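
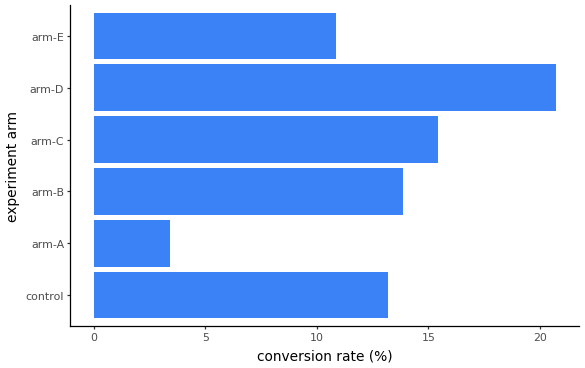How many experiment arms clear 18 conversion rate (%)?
1

Above 18: arm-D.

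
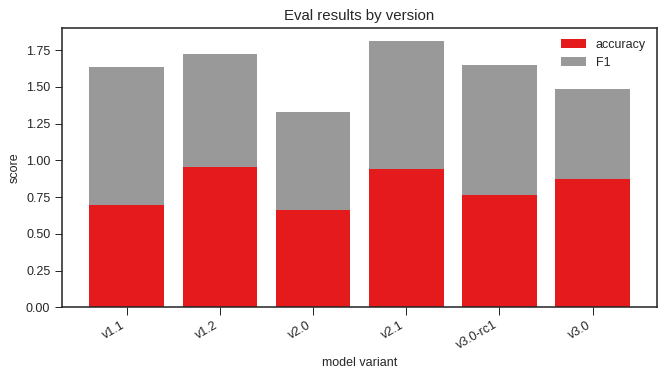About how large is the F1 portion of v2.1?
≈ 0.8

F1 top ≈ 1.8, bottom ≈ 1.0; segment ≈ 0.8.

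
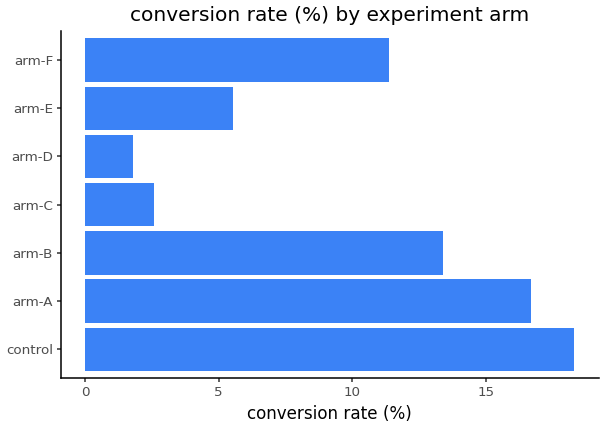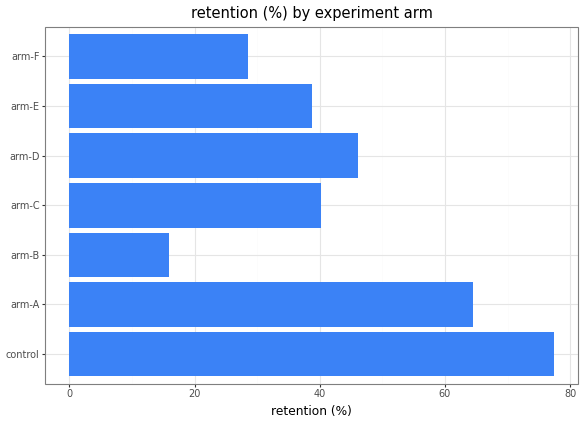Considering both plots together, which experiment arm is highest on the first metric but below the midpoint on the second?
Chart 2 median retention (%) ≈ 40; below-median experiment arms: arm-B, arm-E, arm-F. Among those, arm-B has the highest conversion rate (%) (≈ 14).

arm-B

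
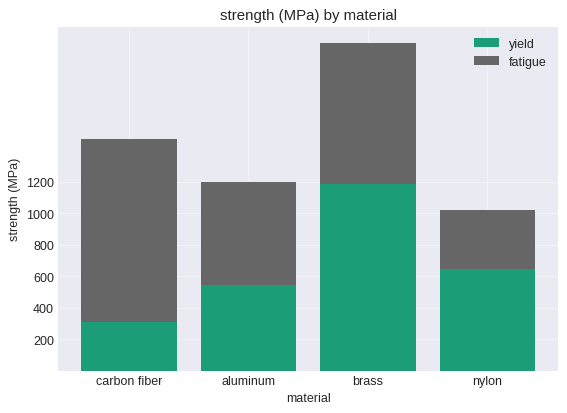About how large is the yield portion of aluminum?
yield top ≈ 600, bottom ≈ 0; segment ≈ 600.

≈ 600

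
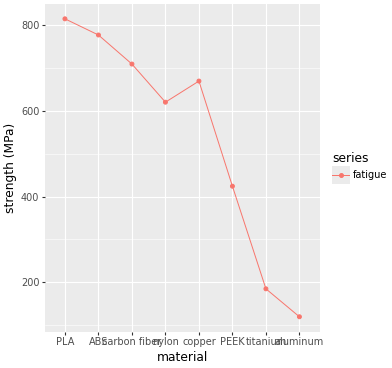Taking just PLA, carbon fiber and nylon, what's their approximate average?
(800 + 700 + 600) / 3 ≈ 700.

≈ 700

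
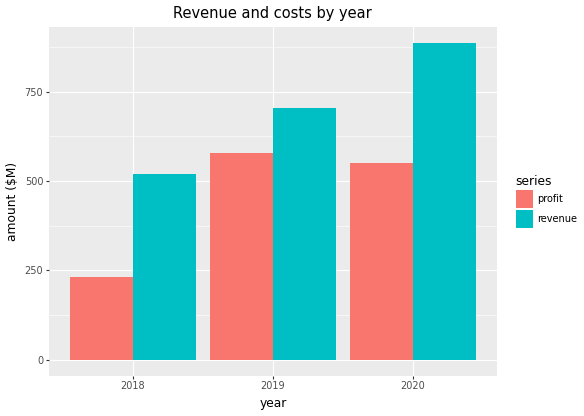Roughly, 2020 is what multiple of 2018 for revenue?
≈ 1.8×

2020 ≈ 900, 2018 ≈ 500; 900/500 ≈ 1.8.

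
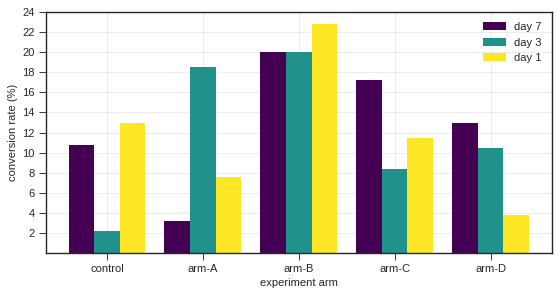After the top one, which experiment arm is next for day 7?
Top 3 for day 7: arm-B ≈ 20, arm-C ≈ 18, arm-D ≈ 12.

arm-C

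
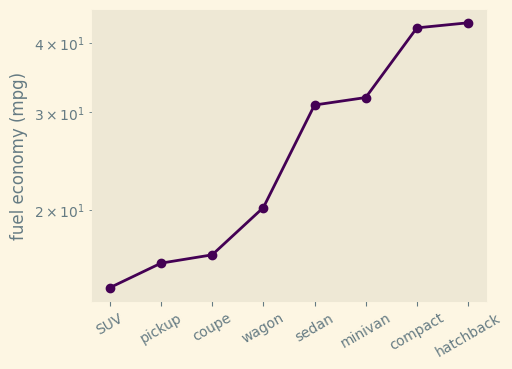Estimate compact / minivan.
compact ≈ 45, minivan ≈ 30; 45/30 ≈ 1.5.

≈ 1.5×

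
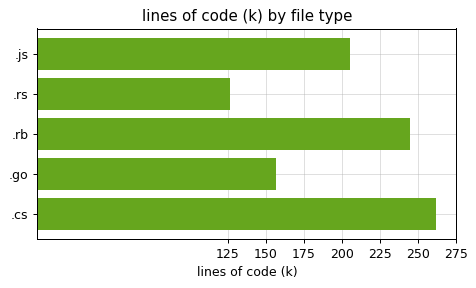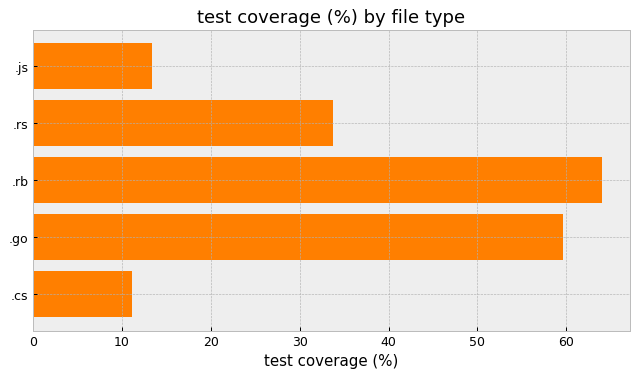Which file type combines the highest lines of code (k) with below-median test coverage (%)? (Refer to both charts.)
.cs

Chart 2 median test coverage (%) ≈ 30; below-median file types: .js, .cs. Among those, .cs has the highest lines of code (k) (≈ 250).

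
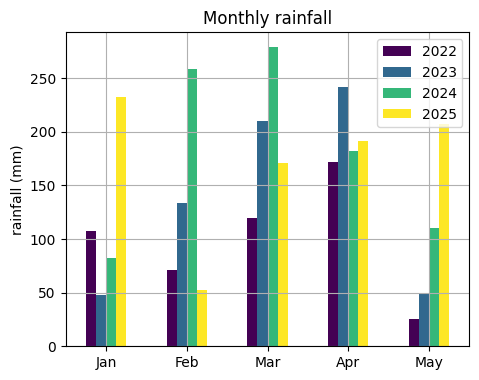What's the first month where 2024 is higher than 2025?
Jan: 2024 ≈ 75 vs 2025 ≈ 225 (not yet); Feb: 2024 ≈ 250 vs 2025 ≈ 50 (first crossover).

Feb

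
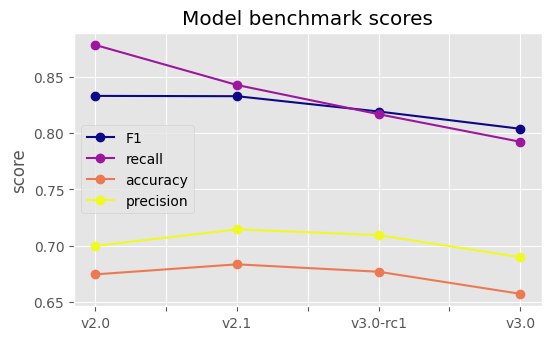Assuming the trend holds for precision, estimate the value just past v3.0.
Last three: 0.72, 0.70, 0.68 → slope ≈ -0.02/step → next ≈ 0.66.

≈ 0.66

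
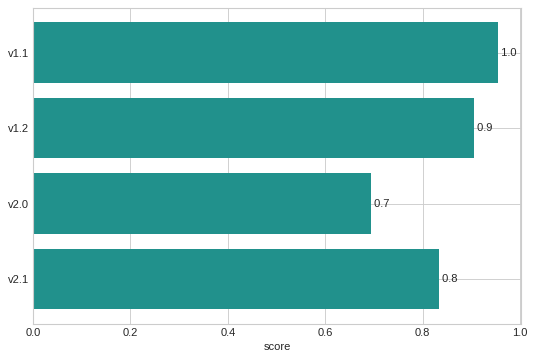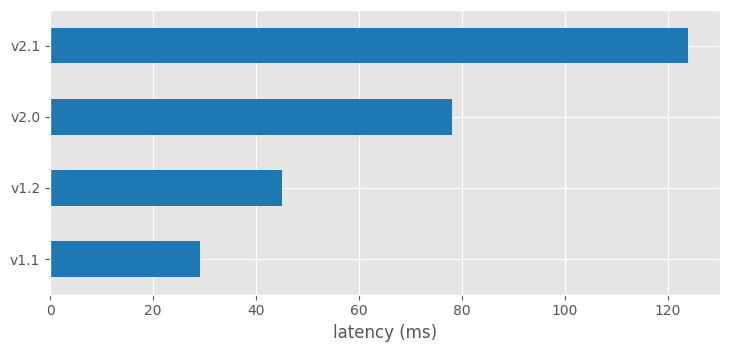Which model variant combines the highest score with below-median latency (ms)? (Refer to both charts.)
Chart 2 median latency (ms) ≈ 60; below-median model variants: v1.1, v1.2. Among those, v1.1 has the highest score (≈ 1).

v1.1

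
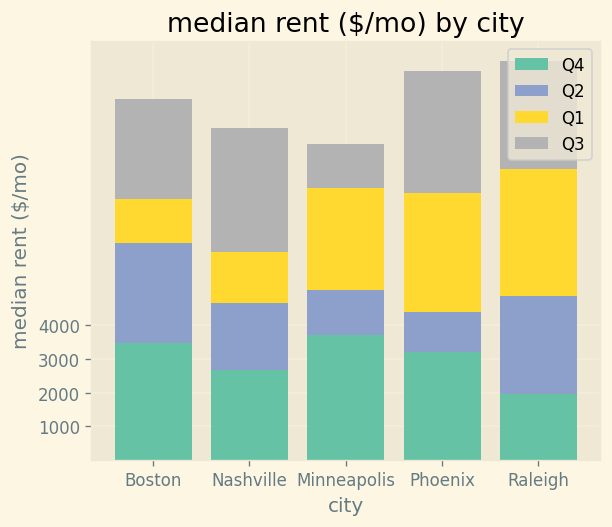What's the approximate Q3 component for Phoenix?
Q3 top ≈ 12000, bottom ≈ 8000; segment ≈ 4000.

≈ 4000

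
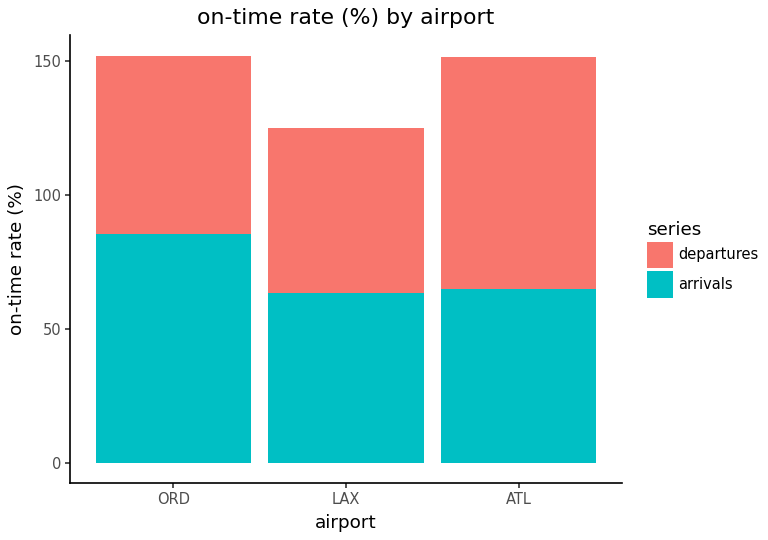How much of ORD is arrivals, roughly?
arrivals top ≈ 80, bottom ≈ 0; segment ≈ 80.

≈ 80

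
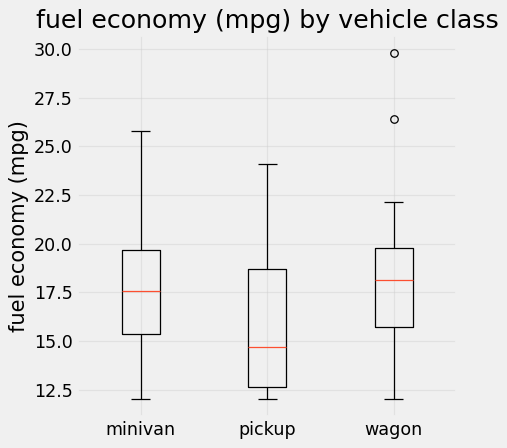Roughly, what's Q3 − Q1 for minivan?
≈ 4.0

Q3 ≈ 19.5, Q1 ≈ 15.5; IQR ≈ 4.0.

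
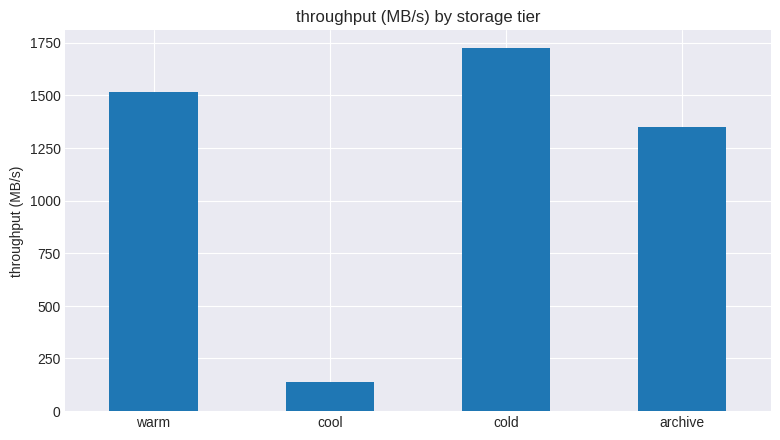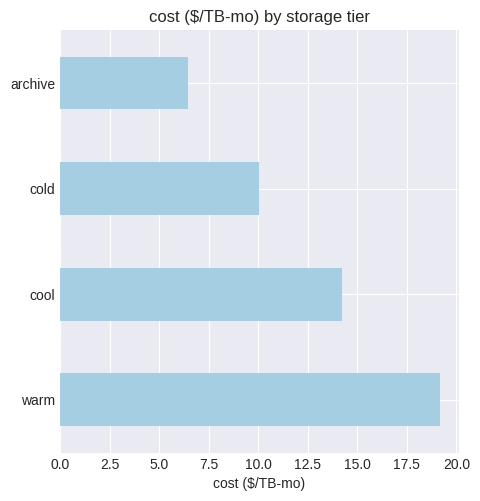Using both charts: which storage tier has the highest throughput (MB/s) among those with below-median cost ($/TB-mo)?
Chart 2 median cost ($/TB-mo) ≈ 12; below-median storage tiers: cold, archive. Among those, cold has the highest throughput (MB/s) (≈ 1800).

cold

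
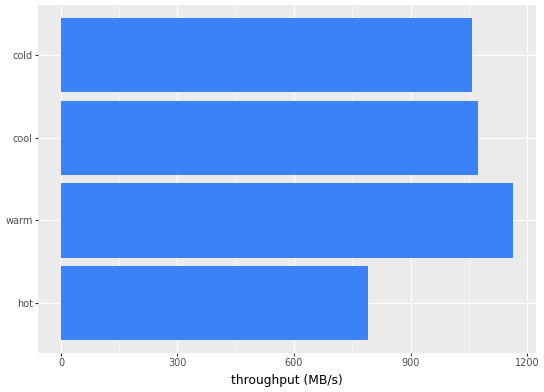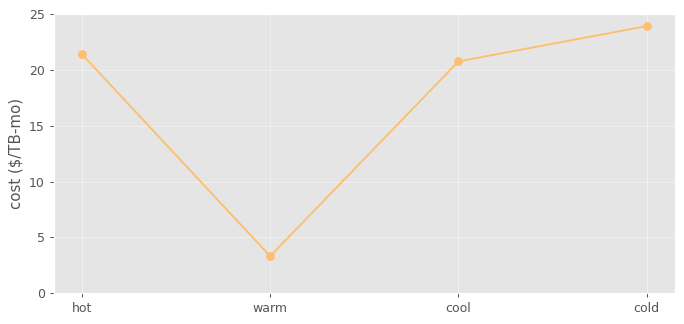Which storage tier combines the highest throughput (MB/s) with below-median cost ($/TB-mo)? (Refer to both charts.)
warm

Chart 2 median cost ($/TB-mo) ≈ 20; below-median storage tiers: warm, cool. Among those, warm has the highest throughput (MB/s) (≈ 1200).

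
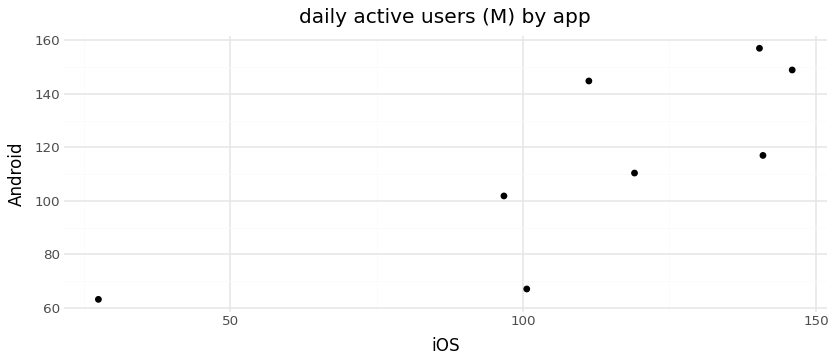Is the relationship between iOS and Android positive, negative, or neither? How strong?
Points are positively correlated; strong (|r| ≈ 0.8).

positive, strong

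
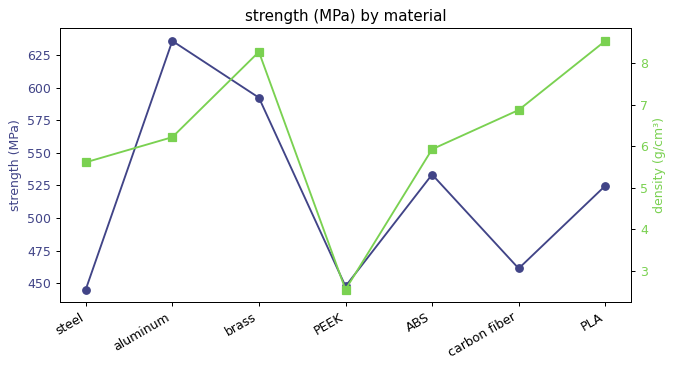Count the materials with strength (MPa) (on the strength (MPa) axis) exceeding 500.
4

Above 500: aluminum, brass, ABS, PLA.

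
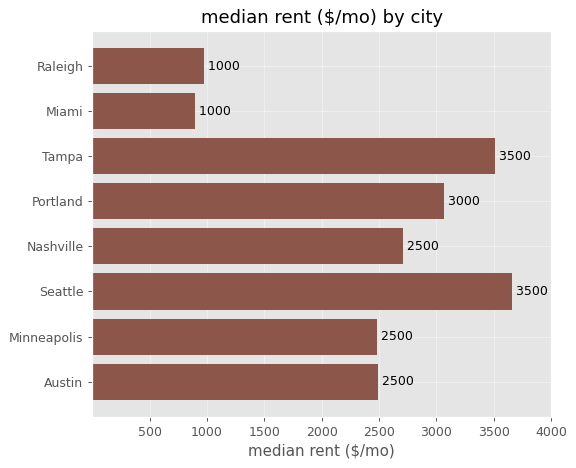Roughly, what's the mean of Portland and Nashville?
(3000 + 2500) / 2 ≈ 2750.

≈ 2750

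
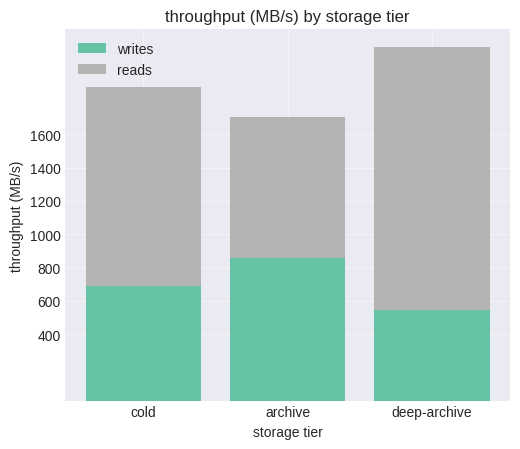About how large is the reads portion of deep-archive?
reads top ≈ 2200, bottom ≈ 600; segment ≈ 1600.

≈ 1600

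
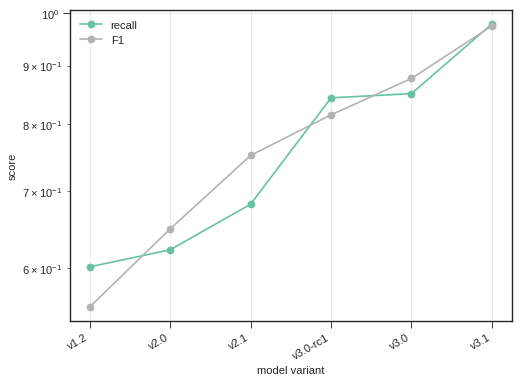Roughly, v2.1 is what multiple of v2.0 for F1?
≈ 1.15×

v2.1 ≈ 0.75, v2.0 ≈ 0.65; 0.75/0.65 ≈ 1.15.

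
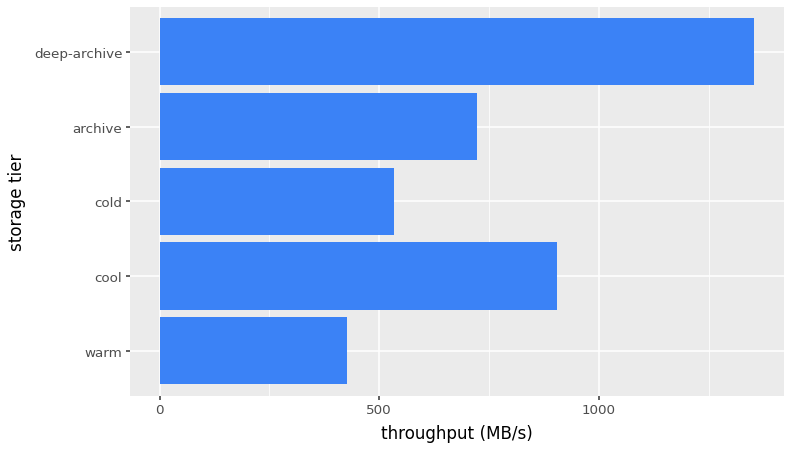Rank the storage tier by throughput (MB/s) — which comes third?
archive

Top 4: deep-archive ≈ 1400, cool ≈ 1000, archive ≈ 800, cold ≈ 600.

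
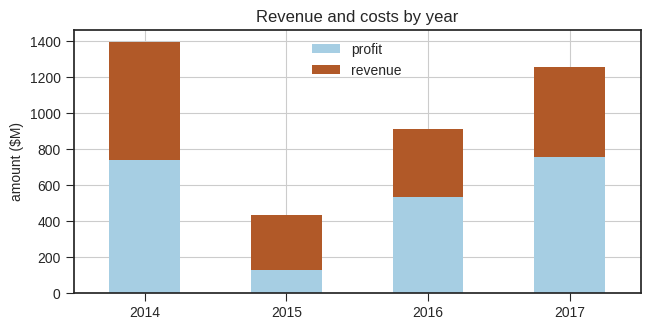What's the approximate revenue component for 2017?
revenue top ≈ 1200, bottom ≈ 800; segment ≈ 400.

≈ 400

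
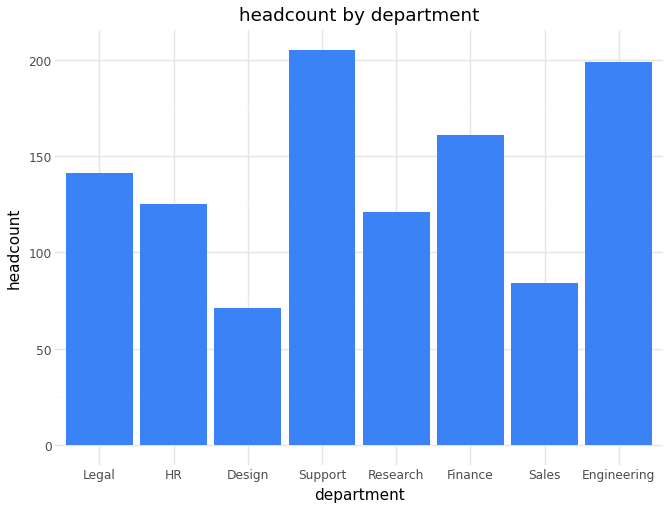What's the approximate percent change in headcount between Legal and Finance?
Legal ≈ 140, Finance ≈ 160; (160 − 140) / 140 ≈ +14.3%.

≈ +14.3%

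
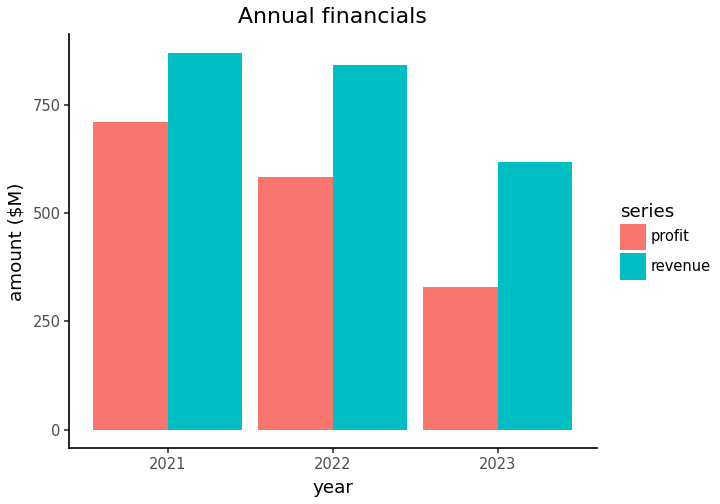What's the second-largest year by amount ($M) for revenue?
2022

Top 3 for revenue: 2021 ≈ 900, 2022 ≈ 800, 2023 ≈ 600.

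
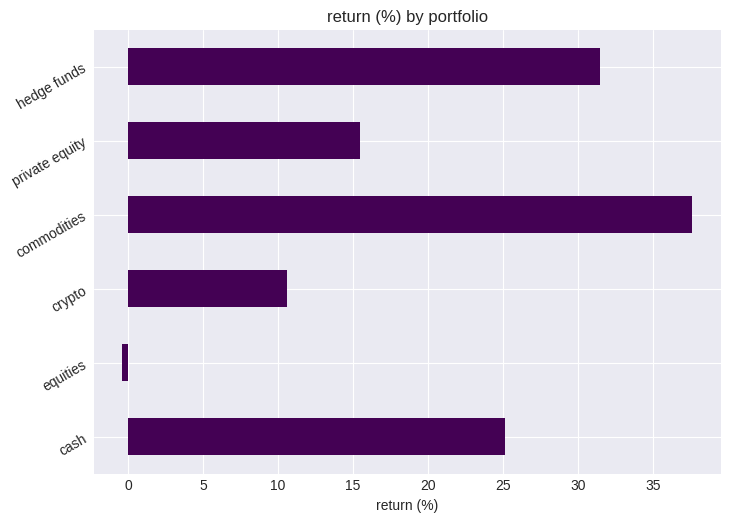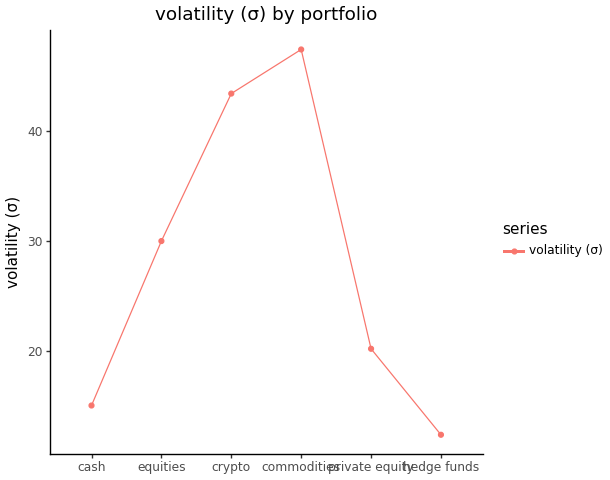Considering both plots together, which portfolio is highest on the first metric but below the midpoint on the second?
hedge funds

Chart 2 median volatility (σ) ≈ 25; below-median portfolios: cash, private equity, hedge funds. Among those, hedge funds has the highest return (%) (≈ 30).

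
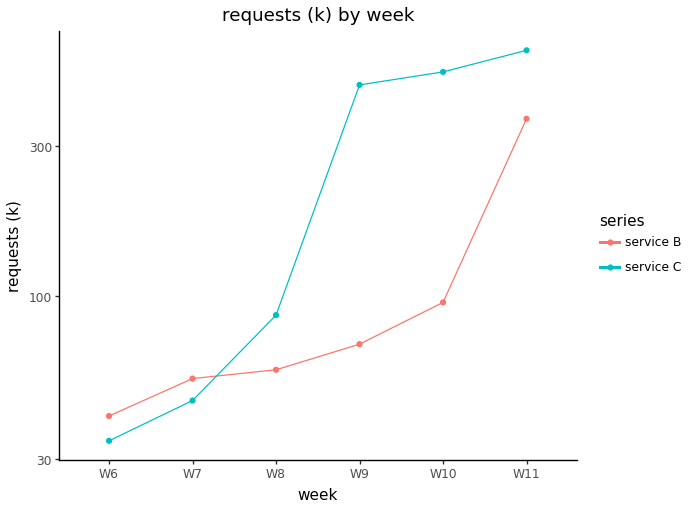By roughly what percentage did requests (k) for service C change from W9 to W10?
≈ +11.1%

W9 ≈ 450, W10 ≈ 500; (500 − 450) / 450 ≈ +11.1%.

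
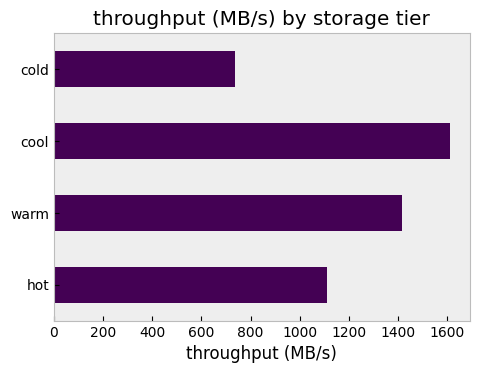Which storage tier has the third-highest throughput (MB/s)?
hot

Top 4: cool ≈ 1600, warm ≈ 1400, hot ≈ 1200, cold ≈ 800.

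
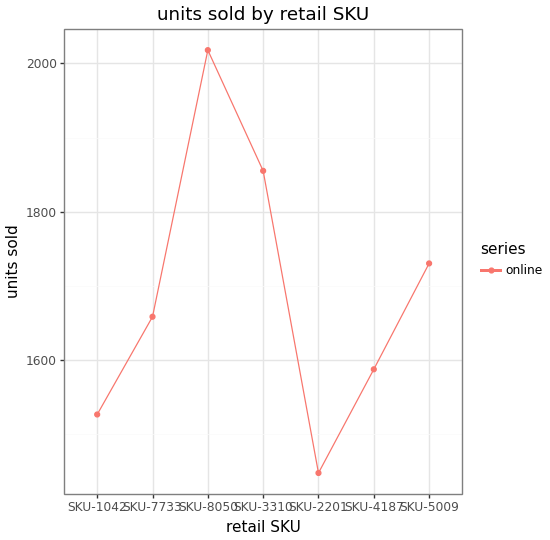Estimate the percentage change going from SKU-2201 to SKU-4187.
SKU-2201 ≈ 1450, SKU-4187 ≈ 1600; (1600 − 1450) / 1450 ≈ +10.3%.

≈ +10.3%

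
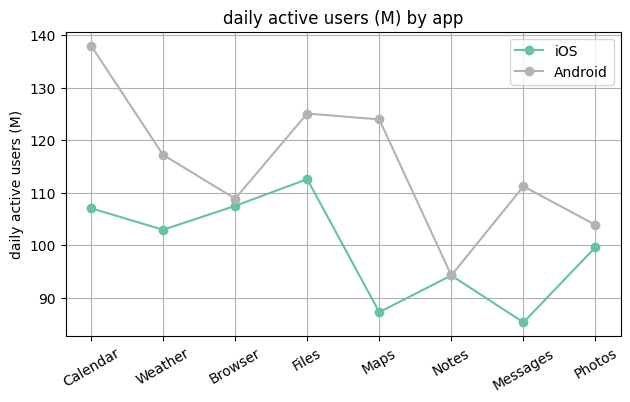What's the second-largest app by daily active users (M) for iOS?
Browser

Top 3 for iOS: Files ≈ 115, Browser ≈ 110, Calendar ≈ 105.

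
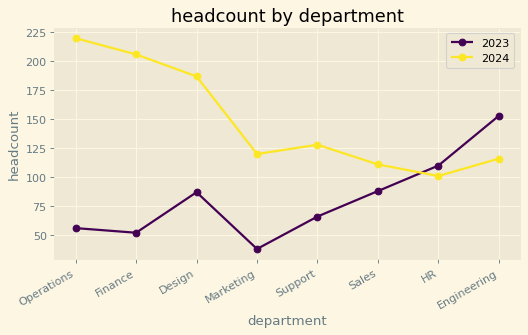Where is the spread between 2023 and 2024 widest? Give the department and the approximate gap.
Operations, ≈ 160

Operations: 2023 ≈ 60, 2024 ≈ 220 → gap ≈ 160. Next-largest (Finance) is only ≈ 140.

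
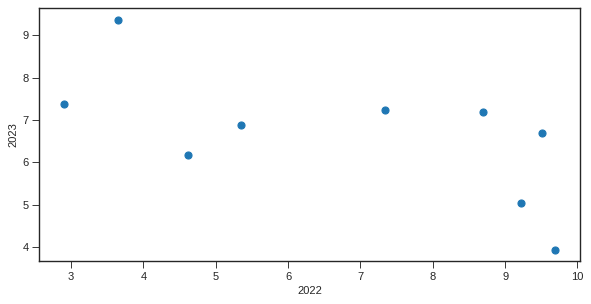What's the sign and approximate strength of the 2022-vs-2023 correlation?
Points are negatively correlated; moderate (|r| ≈ 0.6).

negative, moderate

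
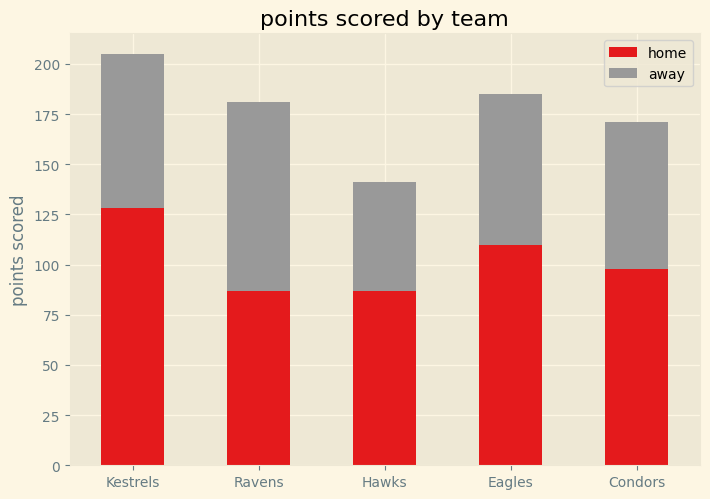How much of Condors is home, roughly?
home top ≈ 100, bottom ≈ 0; segment ≈ 100.

≈ 100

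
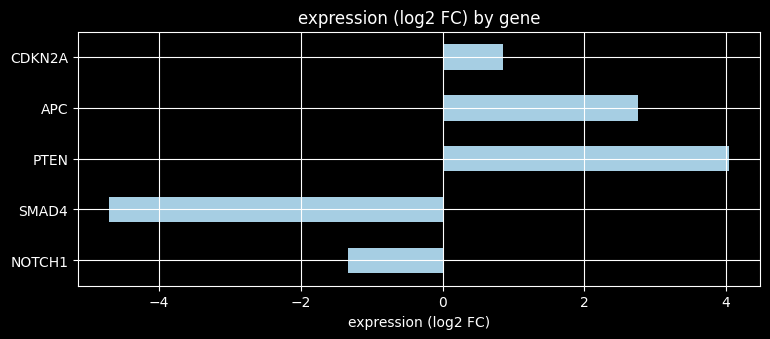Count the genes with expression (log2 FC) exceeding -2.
4

Above -2: NOTCH1, PTEN, APC, CDKN2A.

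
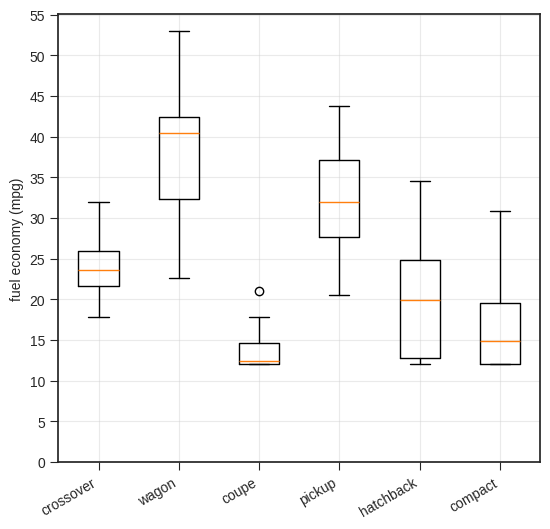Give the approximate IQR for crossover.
Q3 ≈ 25, Q1 ≈ 20; IQR ≈ 5.

≈ 5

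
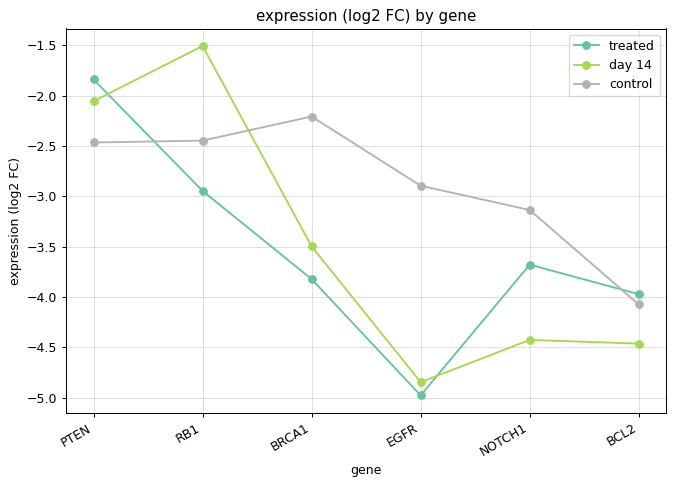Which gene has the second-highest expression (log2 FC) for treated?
Top 3 for treated: PTEN ≈ -2.0, RB1 ≈ -3.0, NOTCH1 ≈ -3.5.

RB1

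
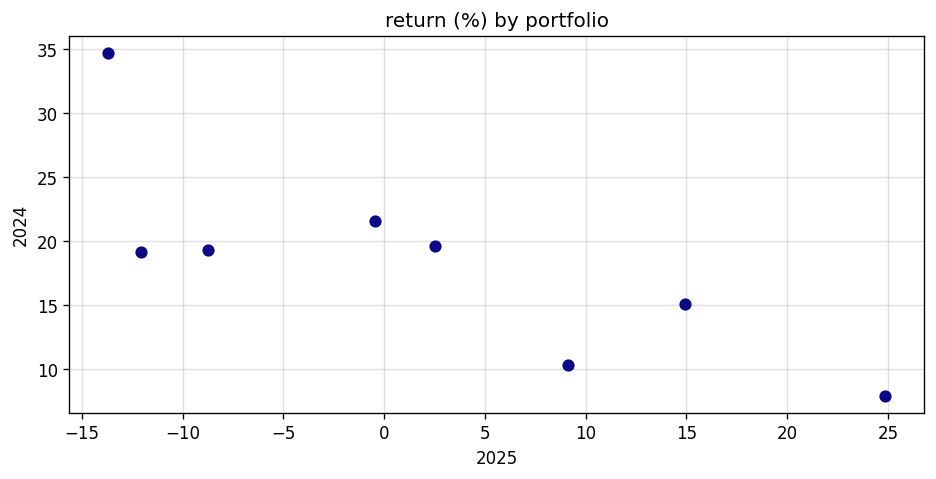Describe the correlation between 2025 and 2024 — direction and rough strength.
negative, strong

Points are negatively correlated; strong (|r| ≈ 0.8).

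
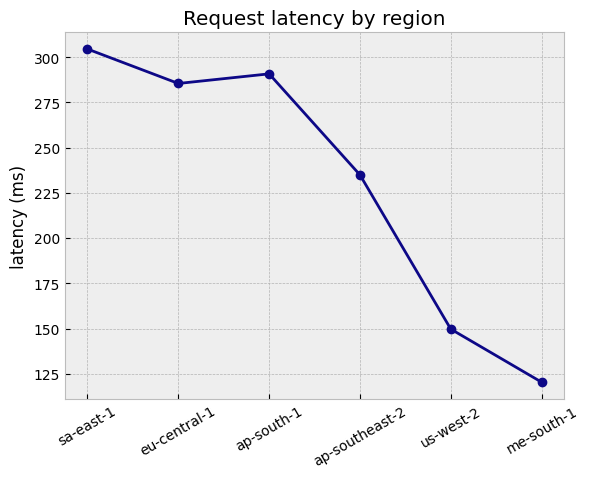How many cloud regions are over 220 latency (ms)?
4

Above 220: sa-east-1, eu-central-1, ap-south-1, ap-southeast-2.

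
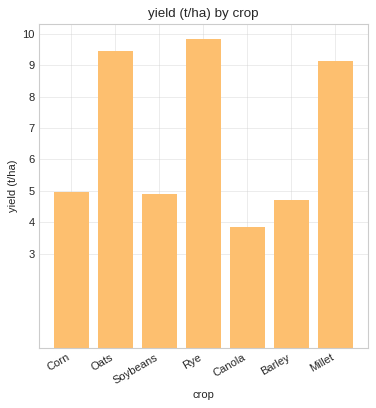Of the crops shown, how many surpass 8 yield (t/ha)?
3

Above 8: Oats, Rye, Millet.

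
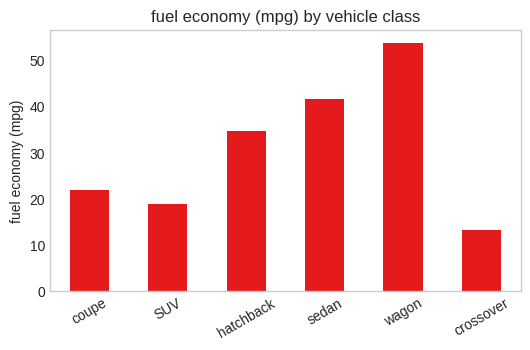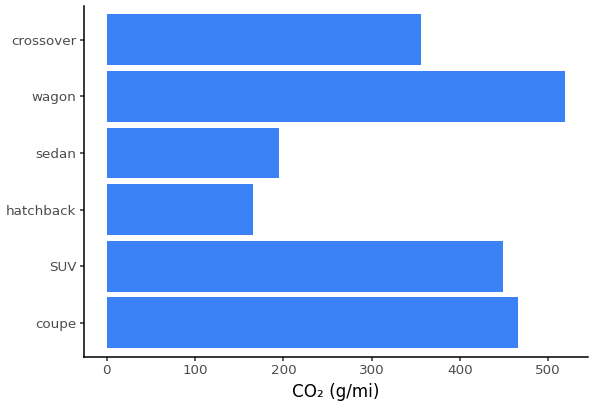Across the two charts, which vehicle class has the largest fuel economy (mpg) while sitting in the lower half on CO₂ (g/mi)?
Chart 2 median CO₂ (g/mi) ≈ 400; below-median vehicle classes: hatchback, sedan, crossover. Among those, sedan has the highest fuel economy (mpg) (≈ 40).

sedan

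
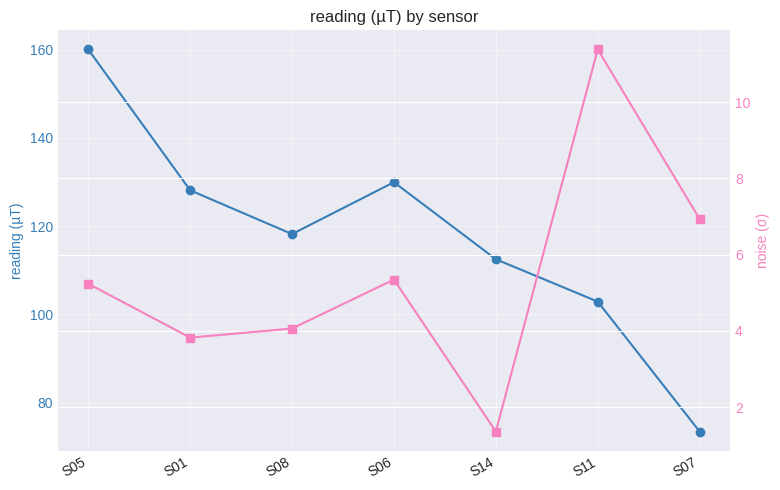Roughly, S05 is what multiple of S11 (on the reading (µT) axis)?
S05 ≈ 160, S11 ≈ 100; 160/100 ≈ 1.6.

≈ 1.6×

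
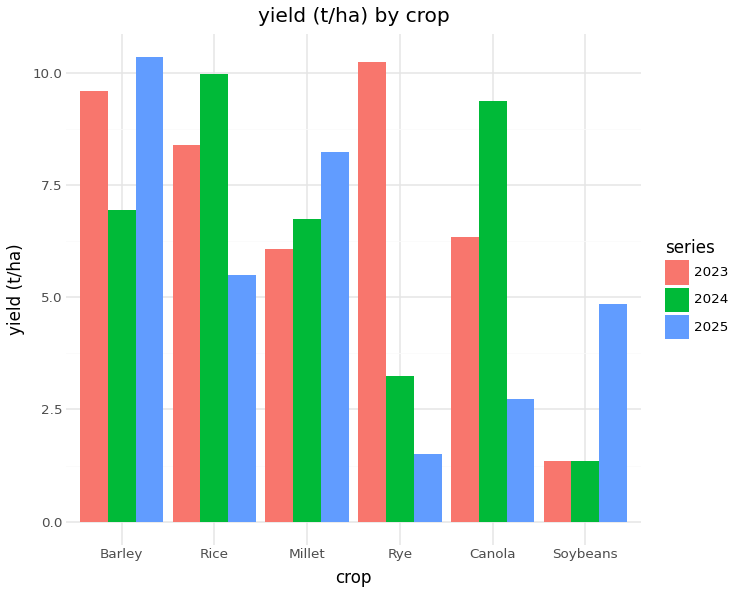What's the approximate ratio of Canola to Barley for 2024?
≈ 1.29×

Canola ≈ 9, Barley ≈ 7; 9/7 ≈ 1.29.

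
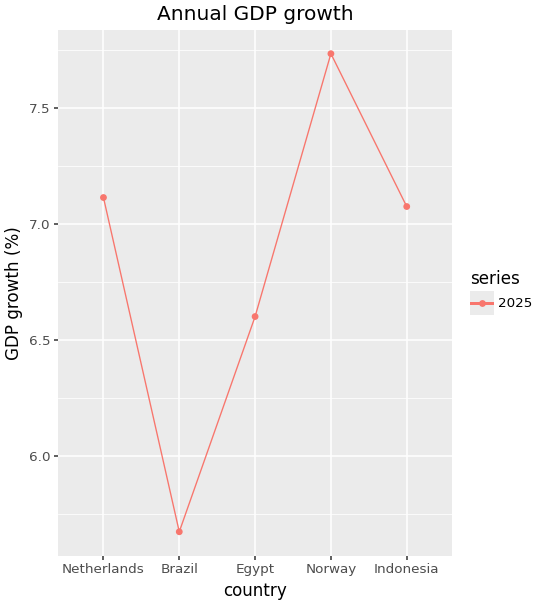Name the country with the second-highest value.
Top 3: Norway ≈ 7.8, Netherlands ≈ 7.2, Indonesia ≈ 7.0.

Netherlands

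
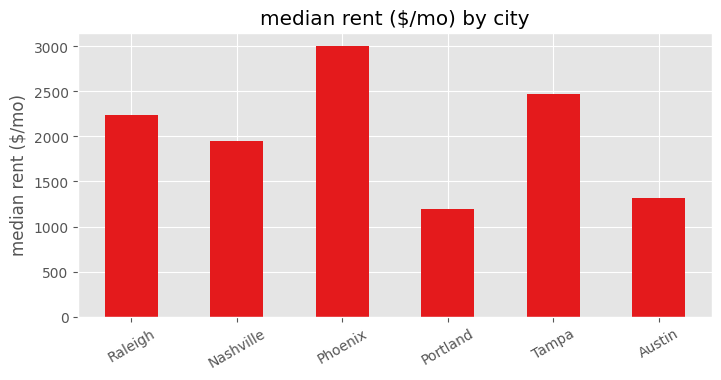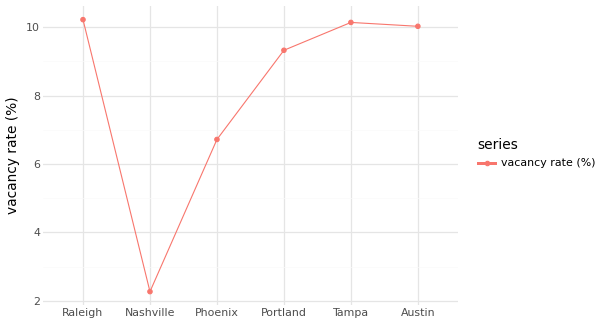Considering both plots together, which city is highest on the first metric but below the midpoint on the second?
Phoenix

Chart 2 median vacancy rate (%) ≈ 10; below-median cities: Nashville, Phoenix, Portland. Among those, Phoenix has the highest median rent ($/mo) (≈ 3000).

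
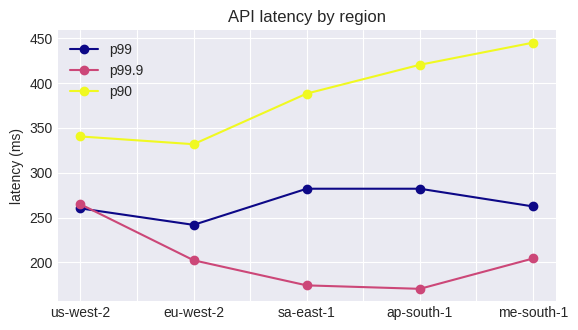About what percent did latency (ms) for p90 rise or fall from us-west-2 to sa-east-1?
≈ +14.3%

us-west-2 ≈ 350, sa-east-1 ≈ 400; (400 − 350) / 350 ≈ +14.3%.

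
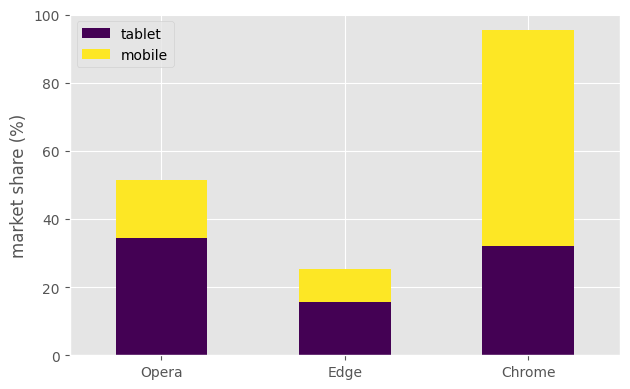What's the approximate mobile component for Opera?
≈ 20

mobile top ≈ 50, bottom ≈ 30; segment ≈ 20.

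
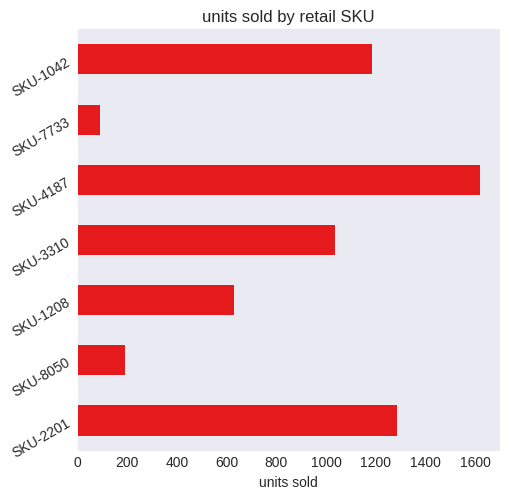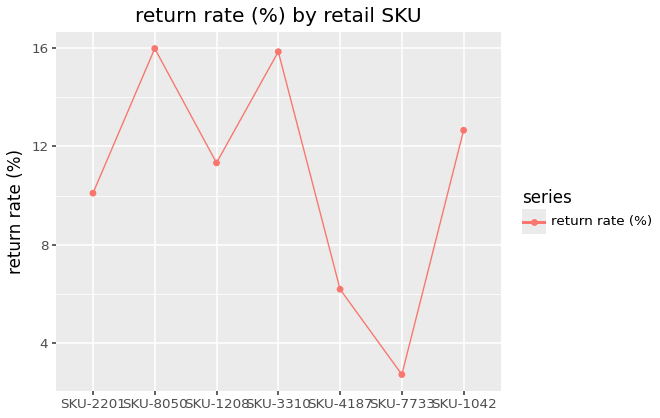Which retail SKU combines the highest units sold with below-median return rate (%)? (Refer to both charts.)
Chart 2 median return rate (%) ≈ 12; below-median retail SKUs: SKU-2201, SKU-4187, SKU-7733. Among those, SKU-4187 has the highest units sold (≈ 1600).

SKU-4187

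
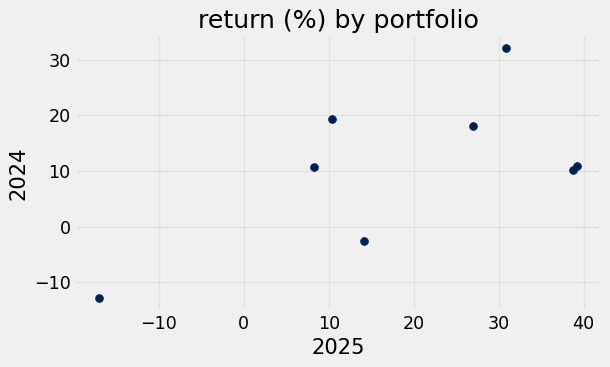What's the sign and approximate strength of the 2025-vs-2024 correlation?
Points are positively correlated; moderate (|r| ≈ 0.6).

positive, moderate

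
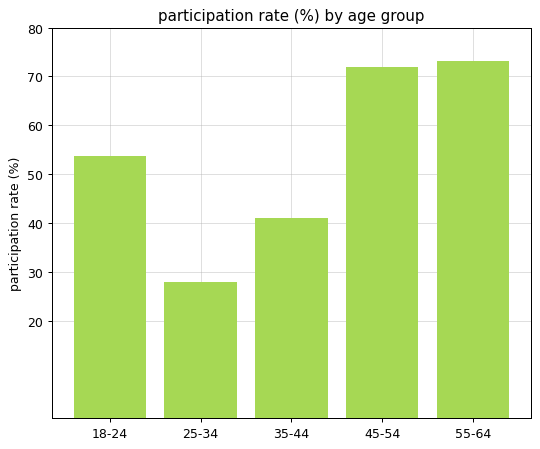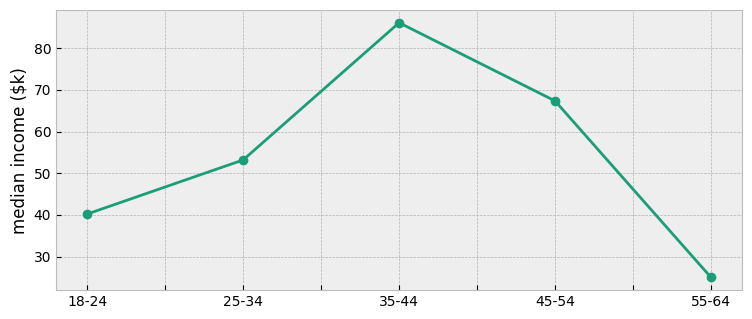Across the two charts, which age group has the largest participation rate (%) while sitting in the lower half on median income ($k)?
55-64

Chart 2 median median income ($k) ≈ 50; below-median age groups: 18-24, 55-64. Among those, 55-64 has the highest participation rate (%) (≈ 70).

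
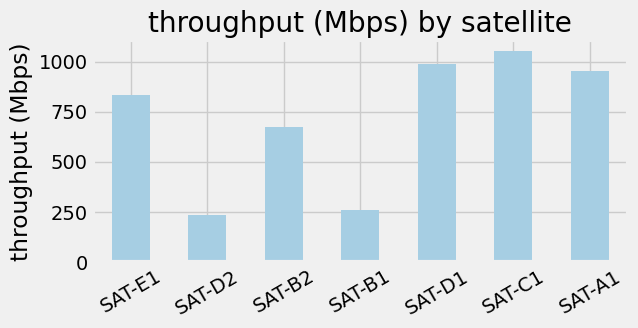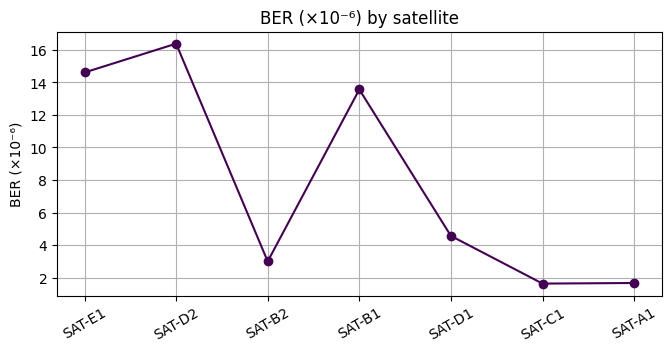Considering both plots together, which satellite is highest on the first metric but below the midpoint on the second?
Chart 2 median BER (×10⁻⁶) ≈ 4; below-median satellites: SAT-B2, SAT-C1, SAT-A1. Among those, SAT-C1 has the highest throughput (Mbps) (≈ 1100).

SAT-C1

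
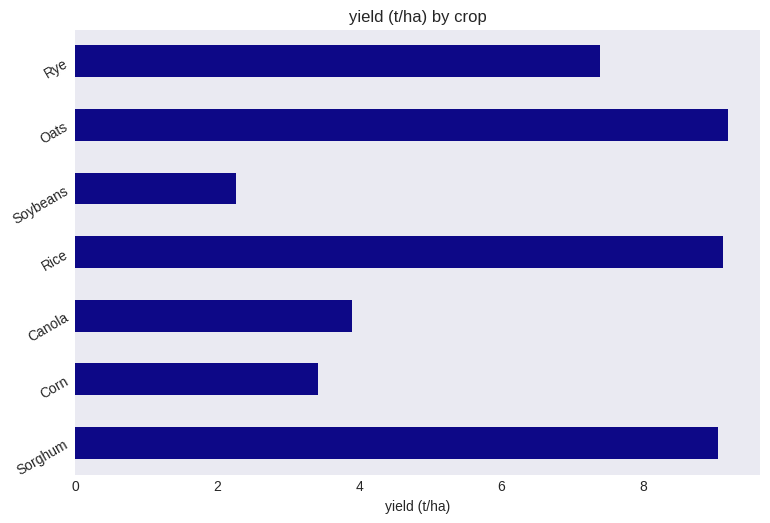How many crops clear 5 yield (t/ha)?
Above 5: Sorghum, Rice, Oats, Rye.

4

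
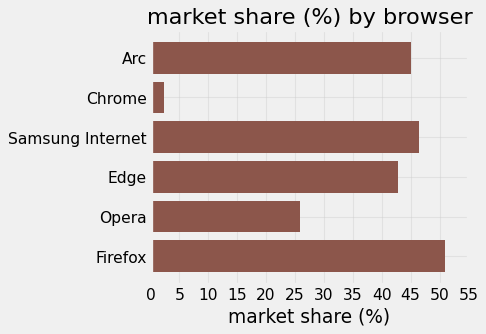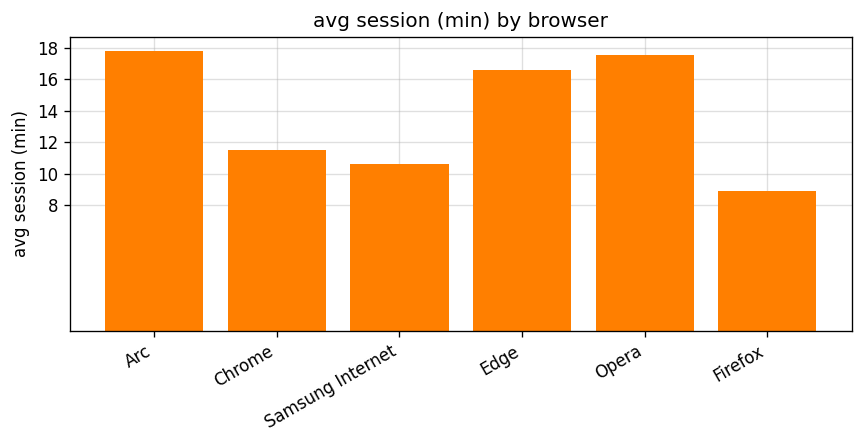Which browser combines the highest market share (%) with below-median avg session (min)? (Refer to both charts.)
Firefox

Chart 2 median avg session (min) ≈ 14; below-median browsers: Chrome, Samsung Internet, Firefox. Among those, Firefox has the highest market share (%) (≈ 50).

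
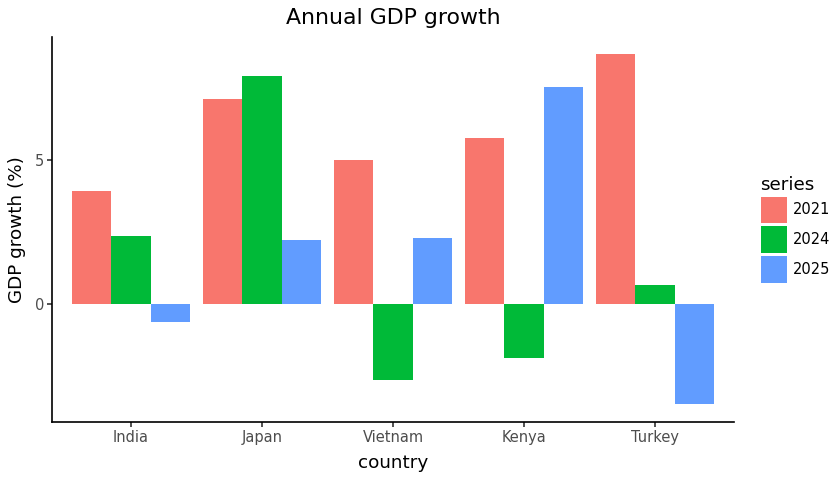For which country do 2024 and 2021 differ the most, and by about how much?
Turkey, ≈ 8 %

Turkey: 2024 ≈ 0, 2021 ≈ 8 → gap ≈ 8. Next-largest (Vietnam) is only ≈ 6.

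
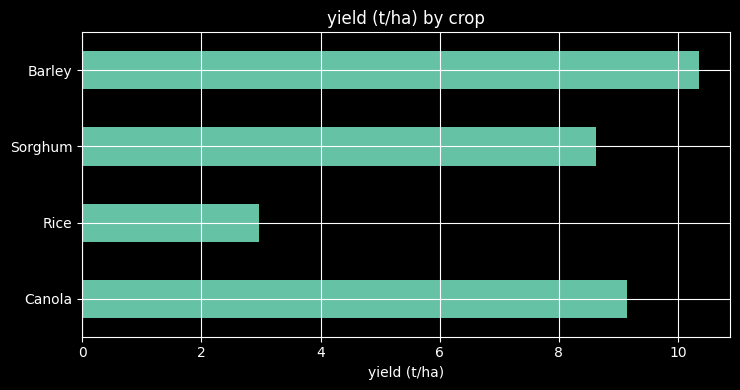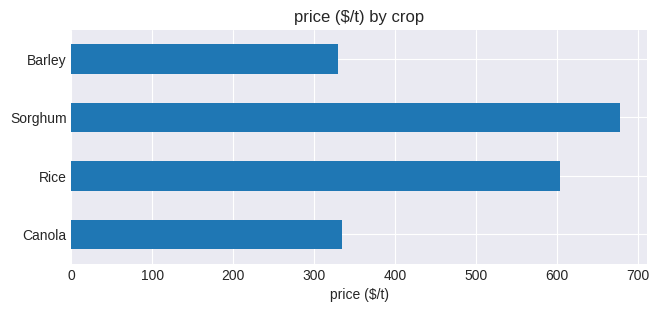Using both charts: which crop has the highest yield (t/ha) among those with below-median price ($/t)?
Barley

Chart 2 median price ($/t) ≈ 500; below-median crops: Canola, Barley. Among those, Barley has the highest yield (t/ha) (≈ 10).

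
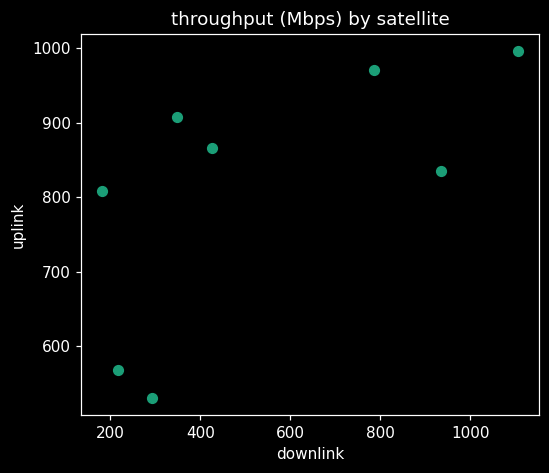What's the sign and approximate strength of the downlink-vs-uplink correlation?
Points are positively correlated; moderate (|r| ≈ 0.6).

positive, moderate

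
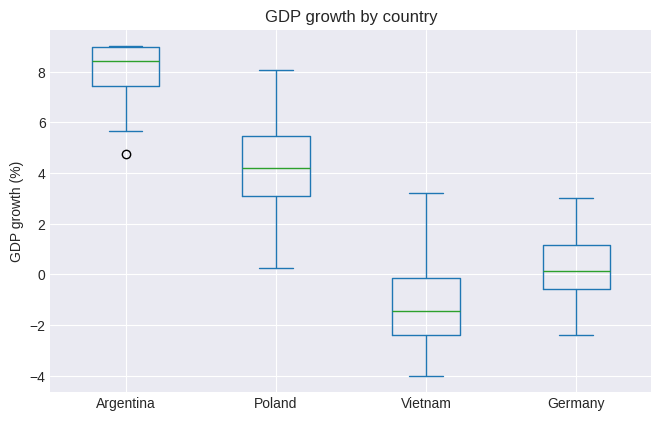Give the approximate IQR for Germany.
≈ 2

Q3 ≈ 1, Q1 ≈ -1; IQR ≈ 2.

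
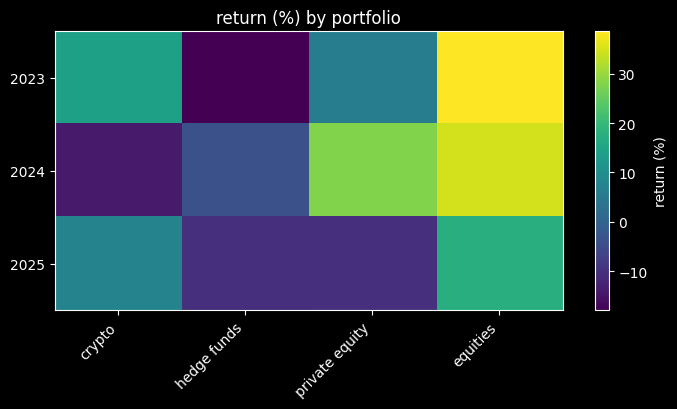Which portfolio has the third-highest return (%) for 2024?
hedge funds

Top 4 for 2024: equities ≈ 35, private equity ≈ 30, hedge funds ≈ -5, crypto ≈ -15.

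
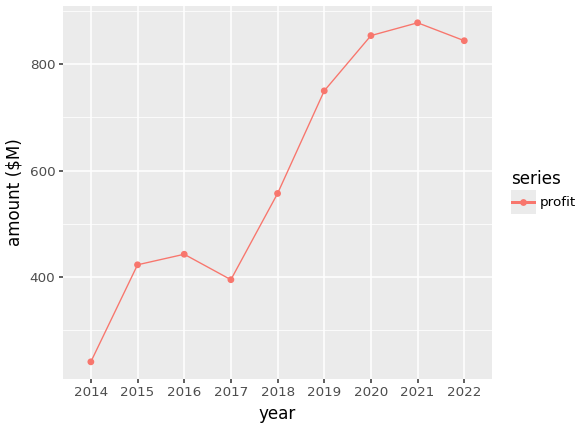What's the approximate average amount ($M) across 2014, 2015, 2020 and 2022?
(200 + 400 + 900 + 800) / 4 ≈ 575.

≈ 575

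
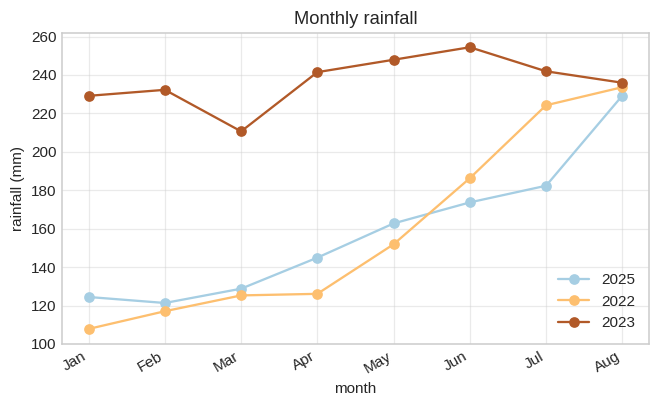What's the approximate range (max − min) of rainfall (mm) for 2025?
Max Aug ≈ 220, min Feb ≈ 120; range ≈ 100.

≈ 100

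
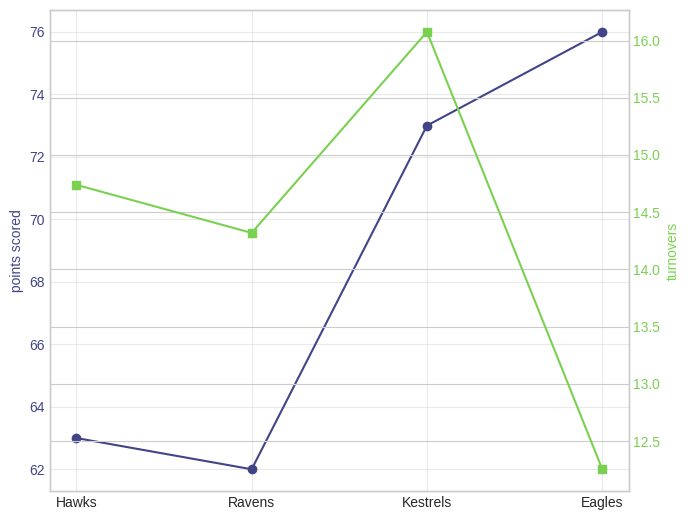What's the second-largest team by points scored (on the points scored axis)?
Kestrels

Top 3 (on the points scored axis): Eagles ≈ 76, Kestrels ≈ 72, Hawks ≈ 64.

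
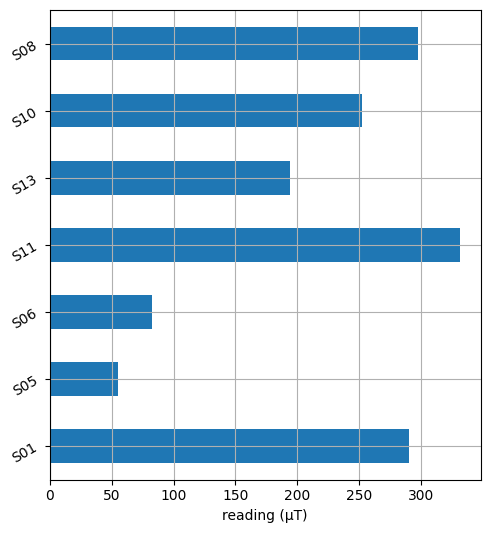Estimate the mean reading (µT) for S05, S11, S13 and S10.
(50 + 350 + 200 + 250) / 4 ≈ 212.

≈ 212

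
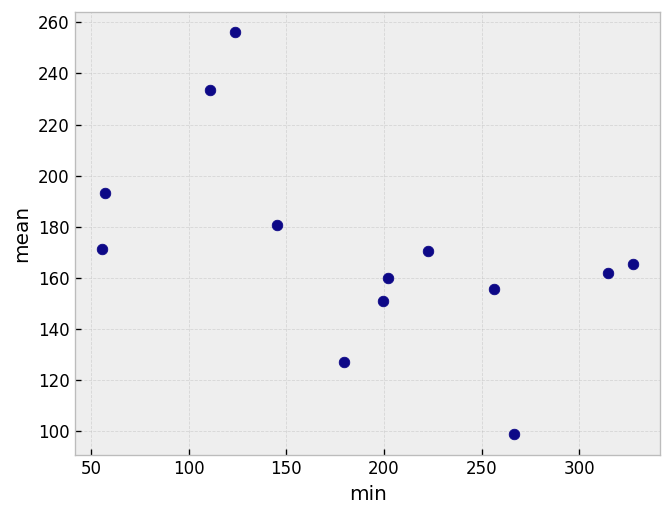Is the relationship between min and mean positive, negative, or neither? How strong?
Points are negatively correlated; moderate (|r| ≈ 0.5).

negative, moderate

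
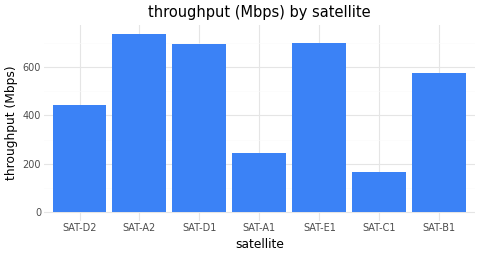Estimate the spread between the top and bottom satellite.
≈ 500

Max SAT-A2 ≈ 700, min SAT-C1 ≈ 200; range ≈ 500.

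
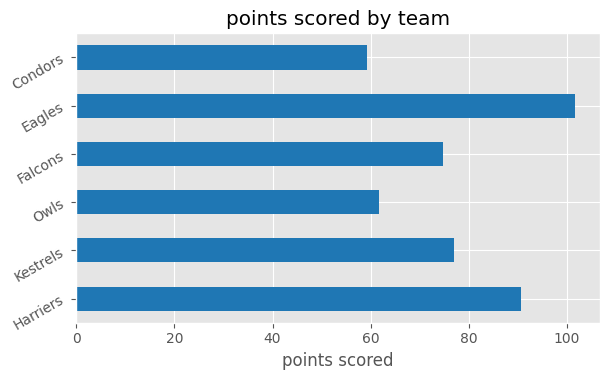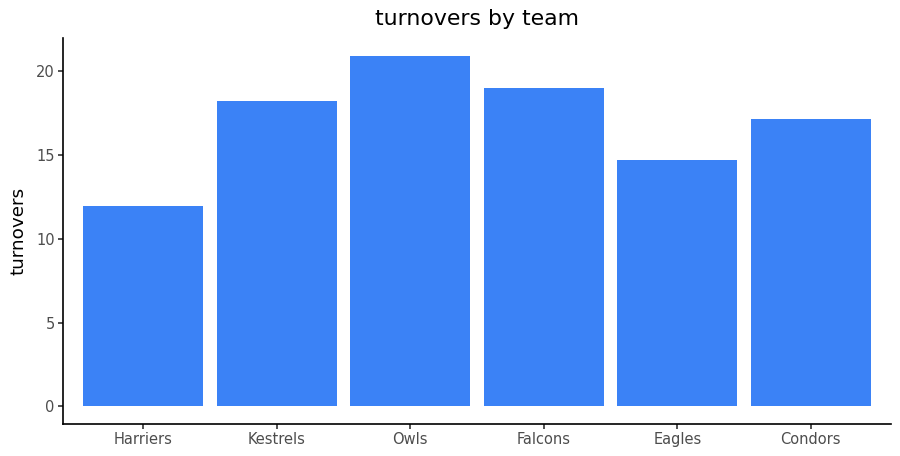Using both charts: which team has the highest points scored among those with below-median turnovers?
Eagles

Chart 2 median turnovers ≈ 18; below-median teams: Harriers, Eagles, Condors. Among those, Eagles has the highest points scored (≈ 100).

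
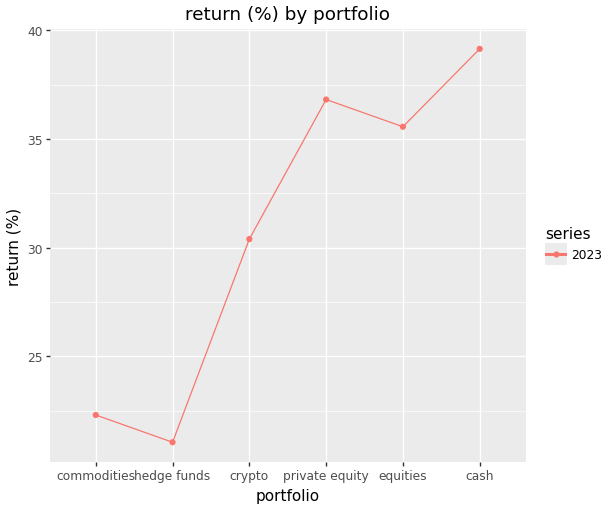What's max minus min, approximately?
Max cash ≈ 40, min hedge funds ≈ 22; range ≈ 18.

≈ 18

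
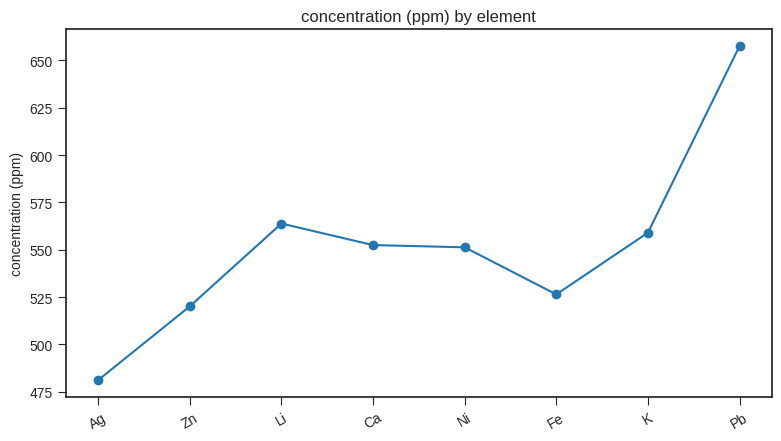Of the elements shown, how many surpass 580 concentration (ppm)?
Above 580: Pb.

1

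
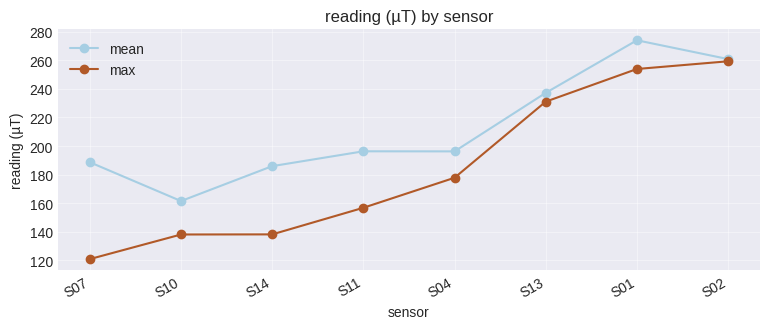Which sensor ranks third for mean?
Top 4 for mean: S01 ≈ 280, S02 ≈ 260, S13 ≈ 240, S11 ≈ 200.

S13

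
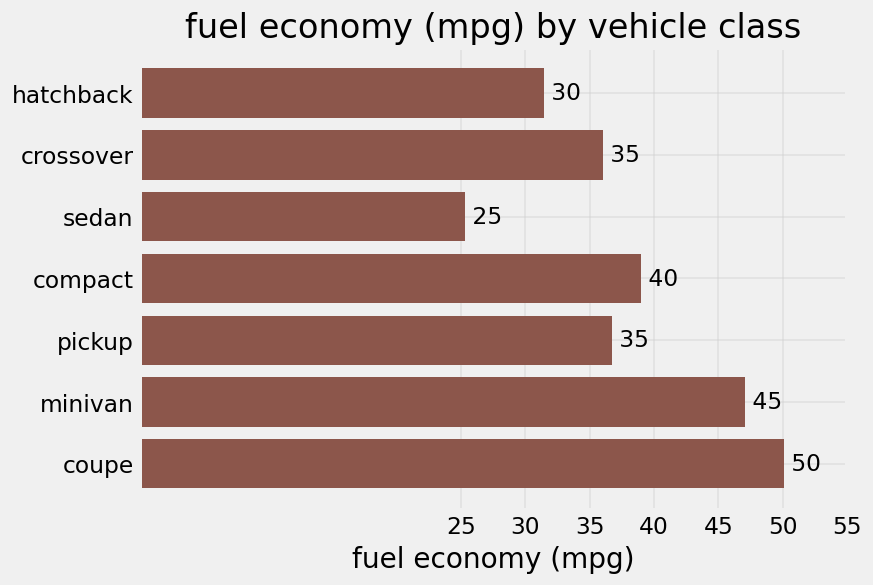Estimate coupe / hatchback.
coupe ≈ 50, hatchback ≈ 30; 50/30 ≈ 1.67.

≈ 1.67×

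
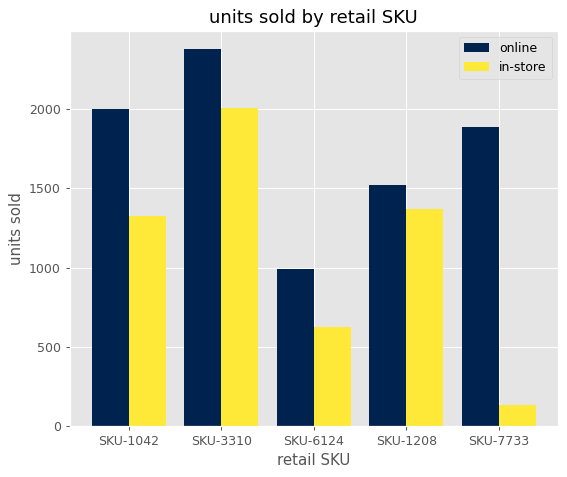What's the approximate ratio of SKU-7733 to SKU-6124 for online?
≈ 1.8×

SKU-7733 ≈ 1800, SKU-6124 ≈ 1000; 1800/1000 ≈ 1.8.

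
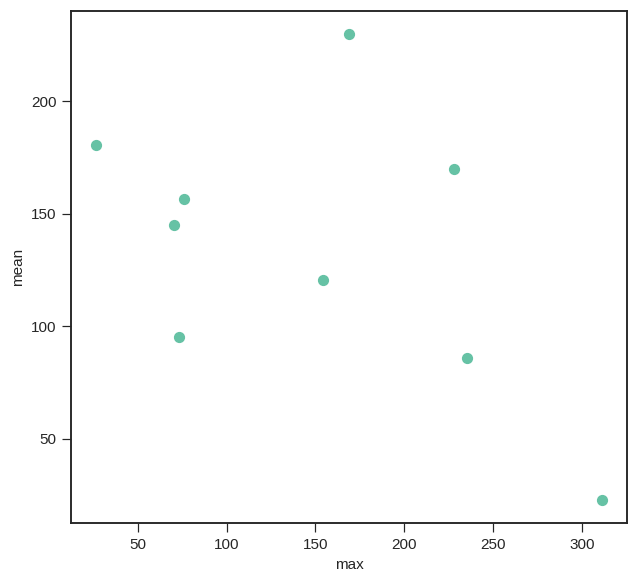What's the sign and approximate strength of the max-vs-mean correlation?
negative, moderate

Points are negatively correlated; moderate (|r| ≈ 0.5).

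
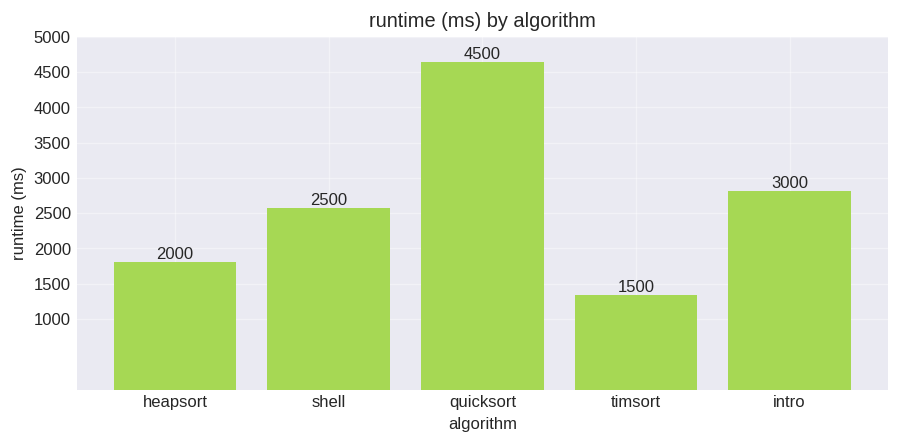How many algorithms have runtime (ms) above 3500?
Above 3500: quicksort.

1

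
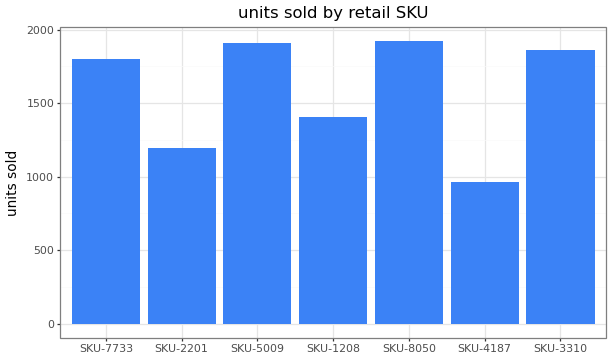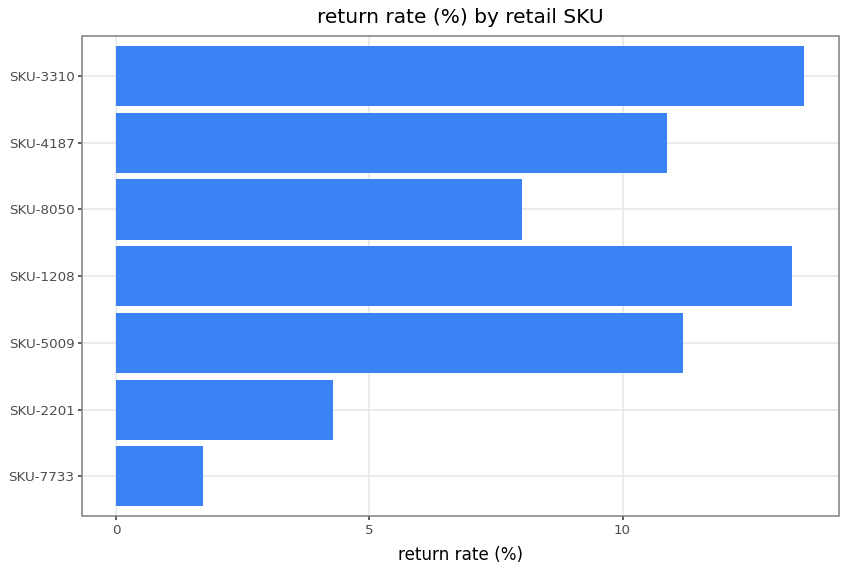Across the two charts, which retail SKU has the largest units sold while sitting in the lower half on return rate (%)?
Chart 2 median return rate (%) ≈ 10; below-median retail SKUs: SKU-7733, SKU-2201, SKU-8050. Among those, SKU-8050 has the highest units sold (≈ 2000).

SKU-8050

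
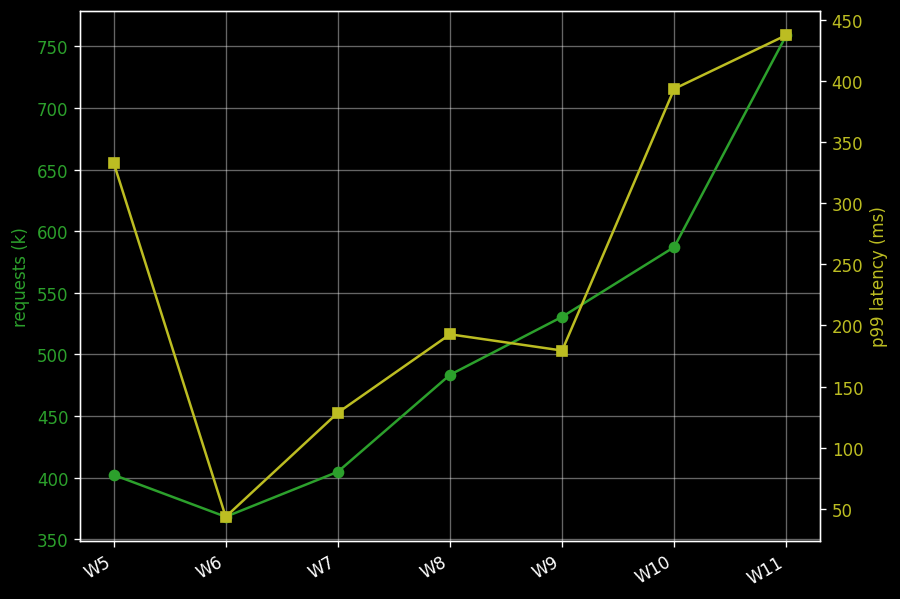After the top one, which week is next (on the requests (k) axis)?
Top 3 (on the requests (k) axis): W11 ≈ 750, W10 ≈ 600, W9 ≈ 550.

W10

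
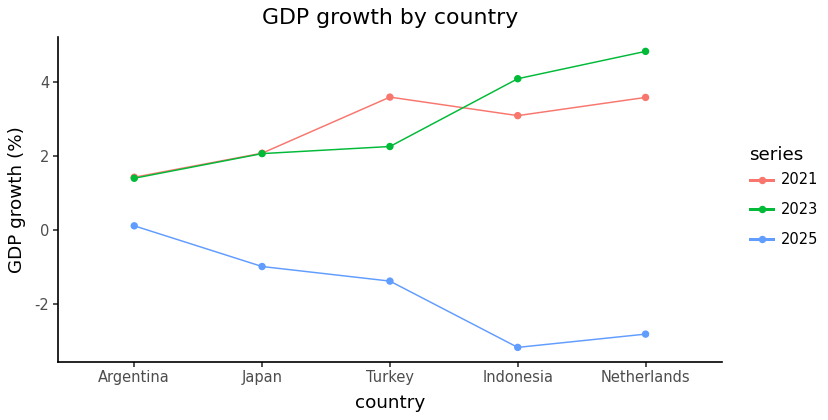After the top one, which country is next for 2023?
Indonesia

Top 3 for 2023: Netherlands ≈ 5, Indonesia ≈ 4, Turkey ≈ 2.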